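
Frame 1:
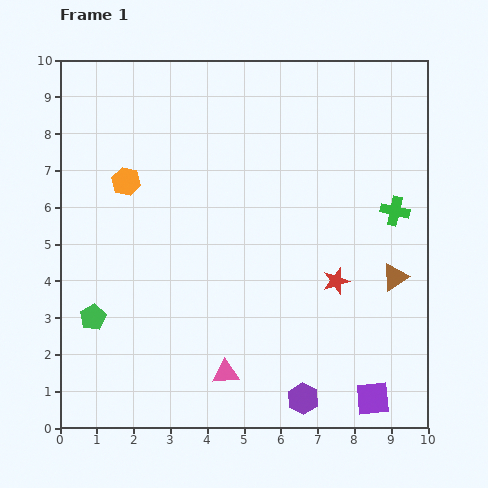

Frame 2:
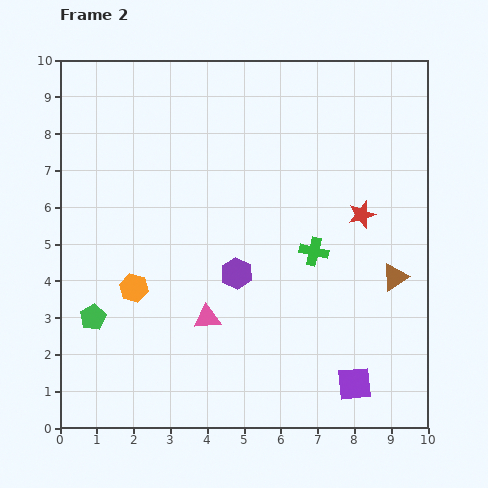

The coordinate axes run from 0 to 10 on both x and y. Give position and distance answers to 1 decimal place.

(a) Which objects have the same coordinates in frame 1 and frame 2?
the brown triangle, the green pentagon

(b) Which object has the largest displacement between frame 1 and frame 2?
the purple hexagon

(moved 3.8; next 2.9)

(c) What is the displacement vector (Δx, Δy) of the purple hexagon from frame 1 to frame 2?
(-1.8, 3.4)

The purple hexagon was at (6.6, 0.8) in frame 1 and (4.8, 4.2) in frame 2.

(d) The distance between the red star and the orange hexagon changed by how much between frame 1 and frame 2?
+0.2

Distance in frame 1: 6.3. Distance in frame 2: 6.5.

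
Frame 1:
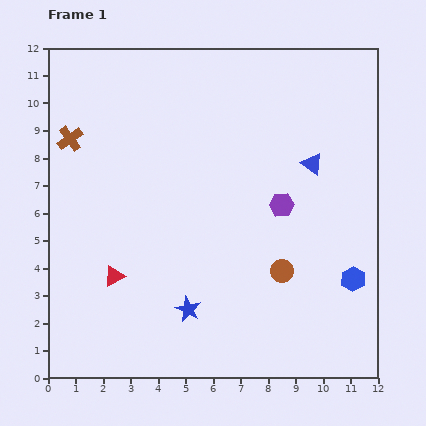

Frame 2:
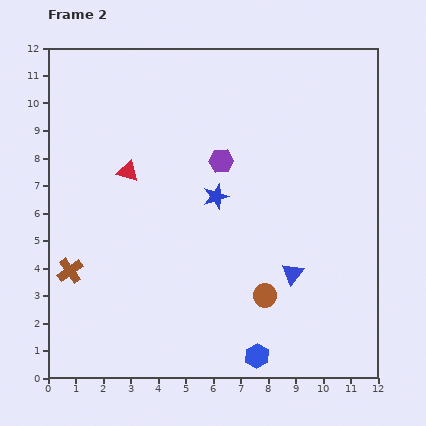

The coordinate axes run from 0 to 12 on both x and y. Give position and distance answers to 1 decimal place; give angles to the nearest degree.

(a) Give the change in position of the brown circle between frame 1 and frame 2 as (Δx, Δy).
(-0.6, -0.9)

The brown circle was at (8.5, 3.9) in frame 1 and (7.9, 3.0) in frame 2.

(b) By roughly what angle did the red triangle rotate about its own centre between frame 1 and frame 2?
43° clockwise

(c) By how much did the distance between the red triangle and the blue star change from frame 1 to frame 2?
+0.3

Distance in frame 1: 3.0. Distance in frame 2: 3.3.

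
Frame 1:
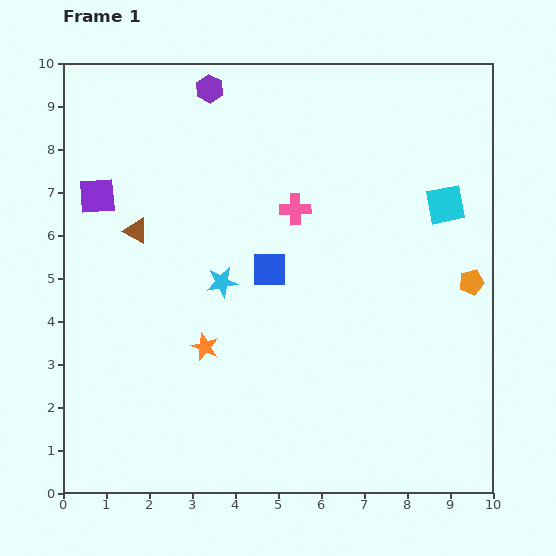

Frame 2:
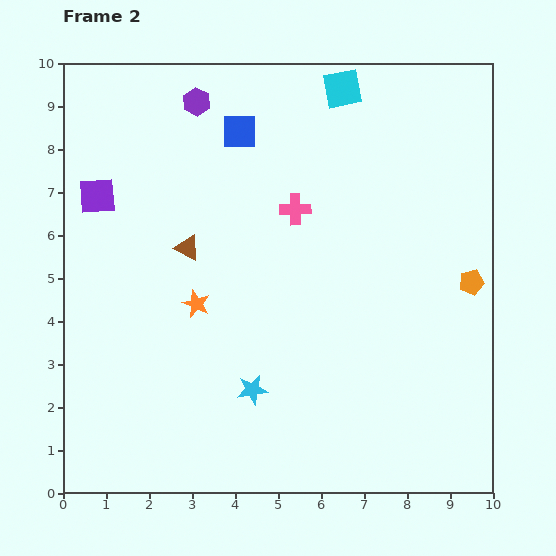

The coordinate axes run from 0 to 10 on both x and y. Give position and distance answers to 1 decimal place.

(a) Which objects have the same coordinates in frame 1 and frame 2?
the orange pentagon, the pink cross, the purple square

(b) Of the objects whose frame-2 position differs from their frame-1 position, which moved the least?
the purple hexagon

(moved 0.4)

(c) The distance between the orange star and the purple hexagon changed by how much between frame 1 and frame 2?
-1.3

Distance in frame 1: 6.0. Distance in frame 2: 4.7.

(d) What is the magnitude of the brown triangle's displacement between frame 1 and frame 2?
1.3

The brown triangle moved from (1.7, 6.1) to (2.9, 5.7), a distance of √(1.2² + 0.4²) ≈ 1.3.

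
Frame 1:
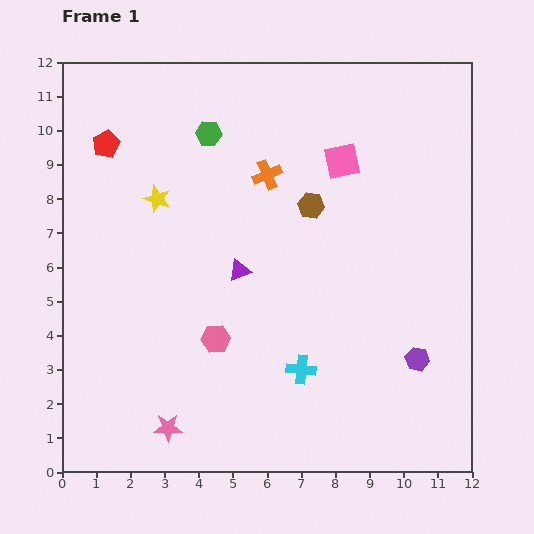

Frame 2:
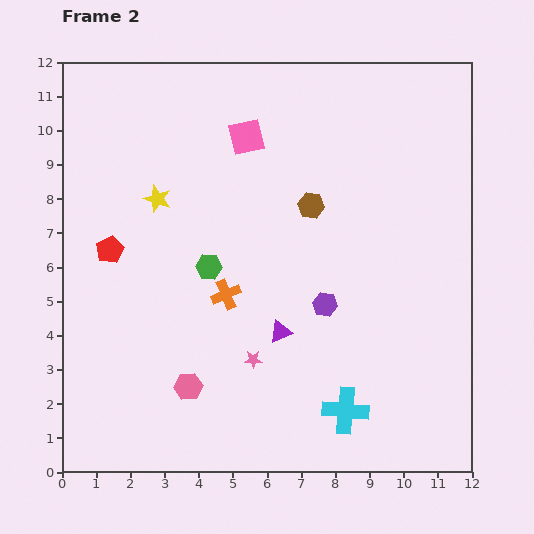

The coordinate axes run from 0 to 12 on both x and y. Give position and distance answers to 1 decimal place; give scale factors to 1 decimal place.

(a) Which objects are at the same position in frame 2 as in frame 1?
the brown hexagon, the yellow star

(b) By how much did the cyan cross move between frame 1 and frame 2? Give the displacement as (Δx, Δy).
(1.3, -1.2)

The cyan cross was at (7.0, 3.0) in frame 1 and (8.3, 1.8) in frame 2.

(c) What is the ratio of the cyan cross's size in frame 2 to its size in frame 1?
1.6×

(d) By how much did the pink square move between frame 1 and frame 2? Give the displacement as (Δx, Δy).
(-2.8, 0.7)

The pink square was at (8.2, 9.1) in frame 1 and (5.4, 9.8) in frame 2.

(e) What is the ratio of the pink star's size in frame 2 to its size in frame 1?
0.6×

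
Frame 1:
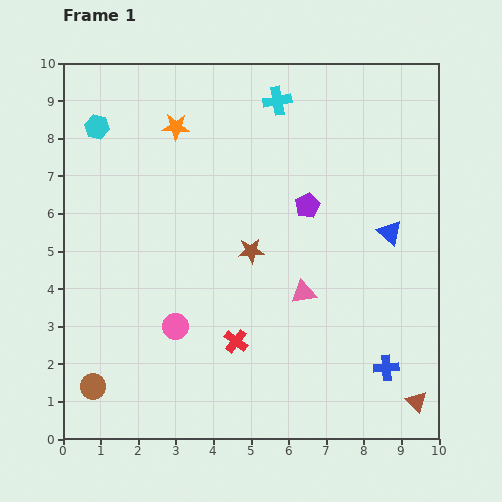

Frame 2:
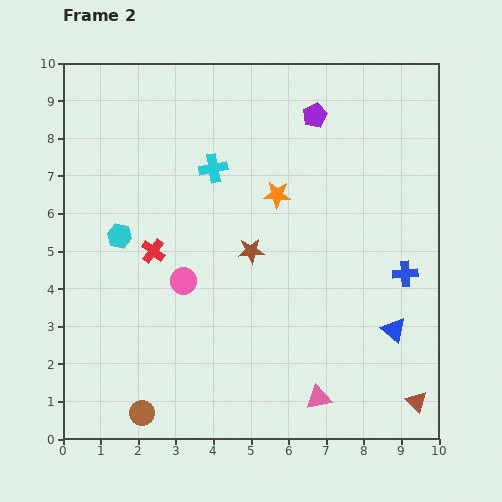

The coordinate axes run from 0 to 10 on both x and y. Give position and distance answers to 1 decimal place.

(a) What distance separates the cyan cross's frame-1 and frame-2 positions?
2.5

The cyan cross moved from (5.7, 9.0) to (4.0, 7.2), a distance of √(1.7² + 1.8²) ≈ 2.5.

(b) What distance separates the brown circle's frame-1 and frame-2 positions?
1.5

The brown circle moved from (0.8, 1.4) to (2.1, 0.7), a distance of √(1.3² + 0.7²) ≈ 1.5.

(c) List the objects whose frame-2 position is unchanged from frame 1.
the brown triangle, the brown star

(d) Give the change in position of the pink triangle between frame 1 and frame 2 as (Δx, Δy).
(0.4, -2.8)

The pink triangle was at (6.4, 3.9) in frame 1 and (6.8, 1.1) in frame 2.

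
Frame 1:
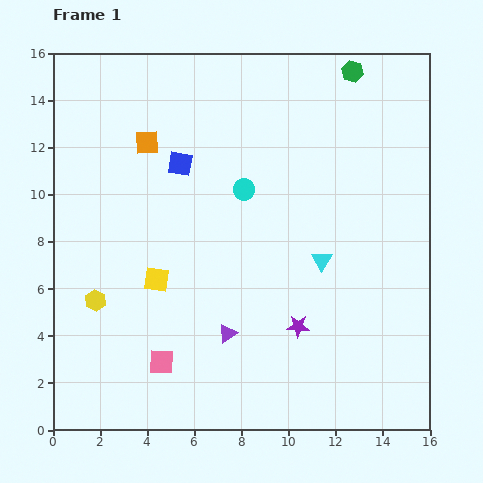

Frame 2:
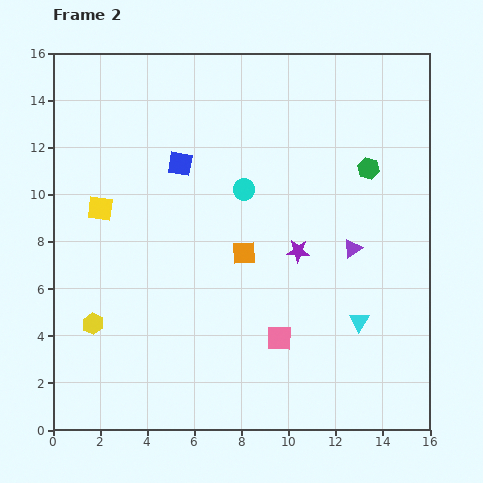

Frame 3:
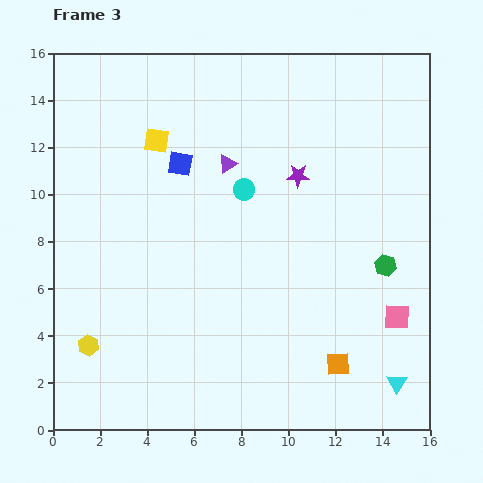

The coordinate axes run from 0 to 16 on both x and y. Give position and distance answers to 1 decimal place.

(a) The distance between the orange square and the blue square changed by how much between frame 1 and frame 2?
+3.0

Distance in frame 1: 1.7. Distance in frame 2: 4.7.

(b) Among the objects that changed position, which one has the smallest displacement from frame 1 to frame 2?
the yellow hexagon

(moved 1.0)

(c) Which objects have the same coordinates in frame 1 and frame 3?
the blue square, the cyan circle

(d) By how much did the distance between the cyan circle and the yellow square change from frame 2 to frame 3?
-1.9

Distance in frame 2: 6.2. Distance in frame 3: 4.3.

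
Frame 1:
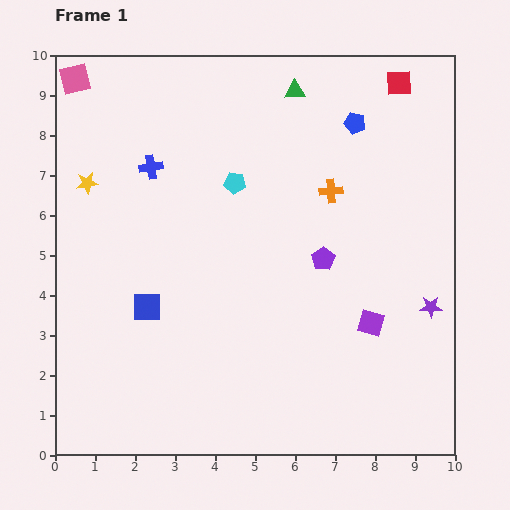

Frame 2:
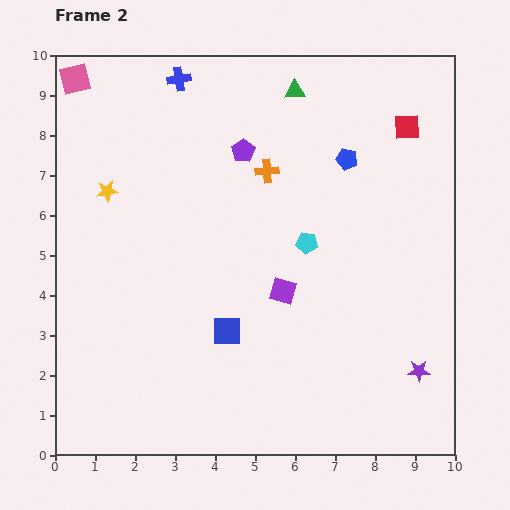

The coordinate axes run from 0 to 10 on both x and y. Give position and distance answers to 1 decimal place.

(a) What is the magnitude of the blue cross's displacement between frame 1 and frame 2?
2.3

The blue cross moved from (2.4, 7.2) to (3.1, 9.4), a distance of √(0.7² + 2.2²) ≈ 2.3.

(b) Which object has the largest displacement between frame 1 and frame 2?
the purple pentagon

(moved 3.4; next 2.3)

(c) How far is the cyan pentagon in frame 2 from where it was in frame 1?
2.3

The cyan pentagon moved from (4.5, 6.8) to (6.3, 5.3), a distance of √(1.8² + 1.5²) ≈ 2.3.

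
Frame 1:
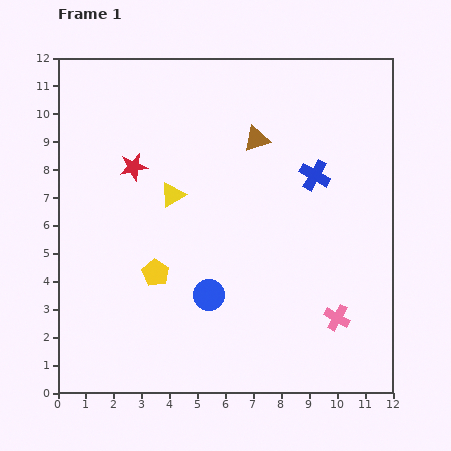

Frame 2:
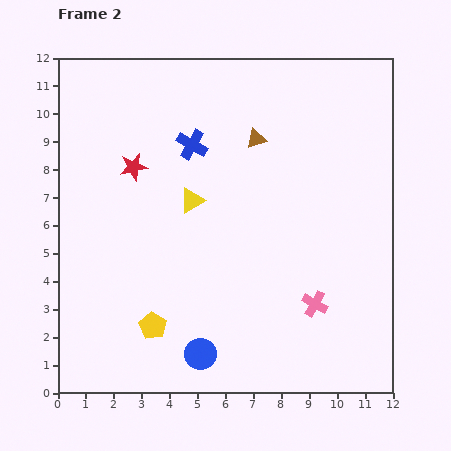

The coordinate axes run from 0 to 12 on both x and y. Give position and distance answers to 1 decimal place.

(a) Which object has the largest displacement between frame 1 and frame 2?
the blue cross

(moved 4.5; next 2.1)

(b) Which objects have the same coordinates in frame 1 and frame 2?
the red star, the brown triangle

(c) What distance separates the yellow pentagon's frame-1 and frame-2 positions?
1.9

The yellow pentagon moved from (3.5, 4.3) to (3.4, 2.4), a distance of √(0.1² + 1.9²) ≈ 1.9.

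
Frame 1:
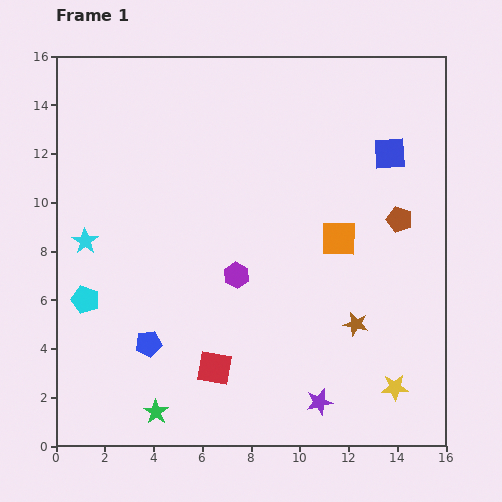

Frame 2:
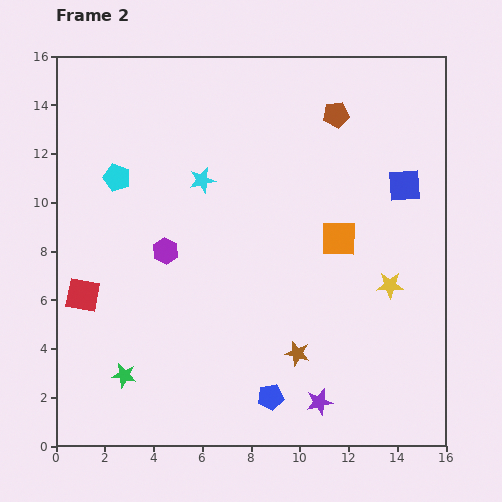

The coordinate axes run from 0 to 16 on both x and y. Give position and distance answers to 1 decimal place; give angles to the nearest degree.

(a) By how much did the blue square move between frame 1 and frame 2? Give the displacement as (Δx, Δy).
(0.6, -1.3)

The blue square was at (13.7, 12.0) in frame 1 and (14.3, 10.7) in frame 2.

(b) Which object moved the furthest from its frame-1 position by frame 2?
the red square

(moved 6.2; next 5.5)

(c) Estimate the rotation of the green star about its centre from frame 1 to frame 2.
23° counter-clockwise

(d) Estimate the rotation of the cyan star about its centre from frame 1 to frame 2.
25° clockwise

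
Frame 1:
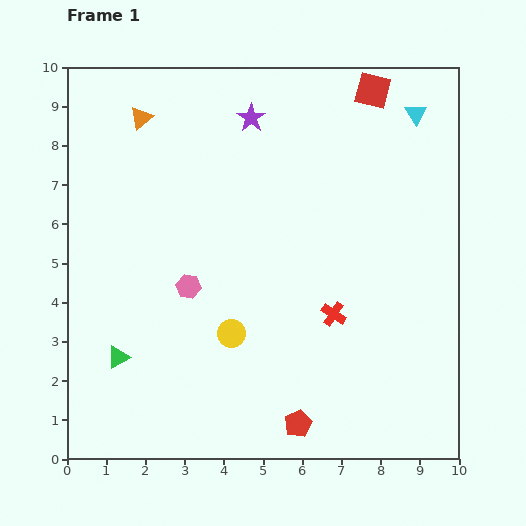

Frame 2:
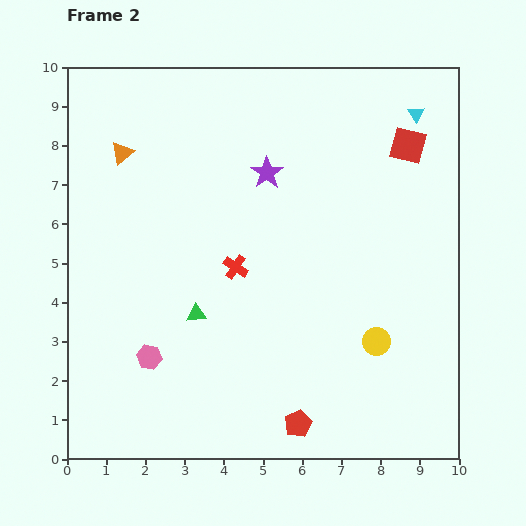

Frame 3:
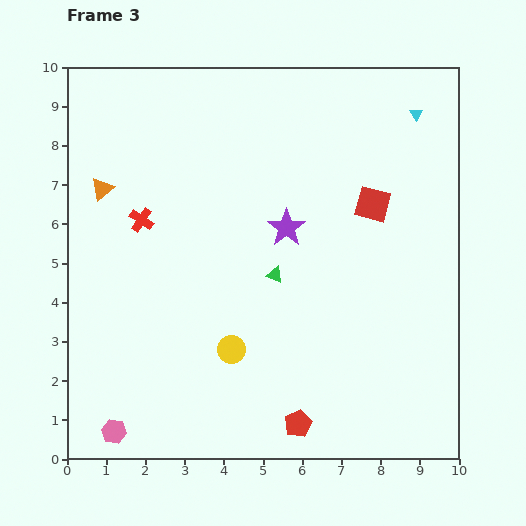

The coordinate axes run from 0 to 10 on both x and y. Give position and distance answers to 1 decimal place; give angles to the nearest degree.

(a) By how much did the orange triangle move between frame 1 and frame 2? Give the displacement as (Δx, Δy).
(-0.5, -0.9)

The orange triangle was at (1.9, 8.7) in frame 1 and (1.4, 7.8) in frame 2.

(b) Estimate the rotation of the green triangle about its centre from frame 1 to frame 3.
53° clockwise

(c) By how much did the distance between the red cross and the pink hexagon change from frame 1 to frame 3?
+1.6

Distance in frame 1: 3.8. Distance in frame 3: 5.4.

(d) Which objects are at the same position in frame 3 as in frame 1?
the cyan triangle, the red pentagon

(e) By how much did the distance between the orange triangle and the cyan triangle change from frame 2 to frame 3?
+0.6

Distance in frame 2: 7.6. Distance in frame 3: 8.2.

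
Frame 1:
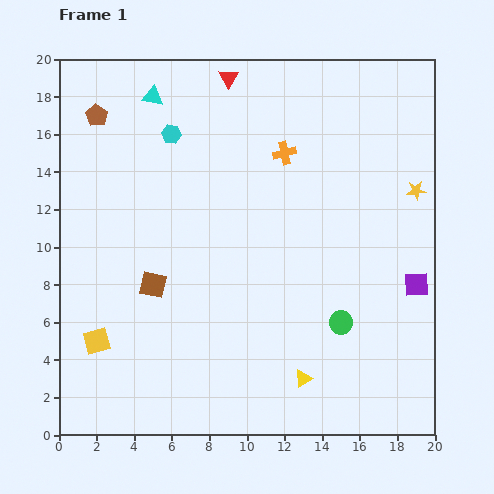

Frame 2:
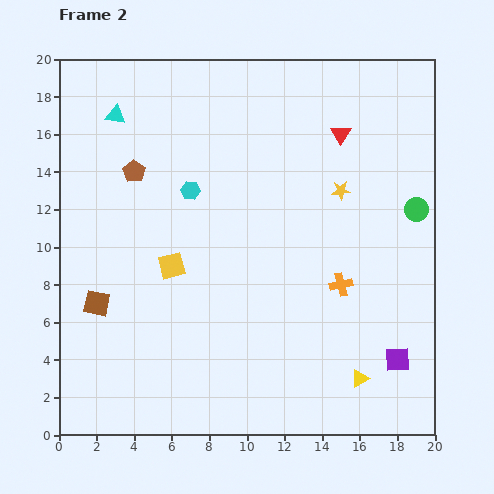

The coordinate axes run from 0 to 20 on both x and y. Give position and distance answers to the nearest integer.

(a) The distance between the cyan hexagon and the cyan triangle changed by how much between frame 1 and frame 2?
+4

Distance in frame 1: 2. Distance in frame 2: 6.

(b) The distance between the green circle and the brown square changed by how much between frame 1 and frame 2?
+8

Distance in frame 1: 10. Distance in frame 2: 18.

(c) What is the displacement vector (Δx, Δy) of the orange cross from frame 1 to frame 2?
(3, -7)

The orange cross was at (12, 15) in frame 1 and (15, 8) in frame 2.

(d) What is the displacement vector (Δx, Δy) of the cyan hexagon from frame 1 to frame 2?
(1, -3)

The cyan hexagon was at (6, 16) in frame 1 and (7, 13) in frame 2.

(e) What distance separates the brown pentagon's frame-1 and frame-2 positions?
4

The brown pentagon moved from (2, 17) to (4, 14), a distance of √(2² + 3²) ≈ 4.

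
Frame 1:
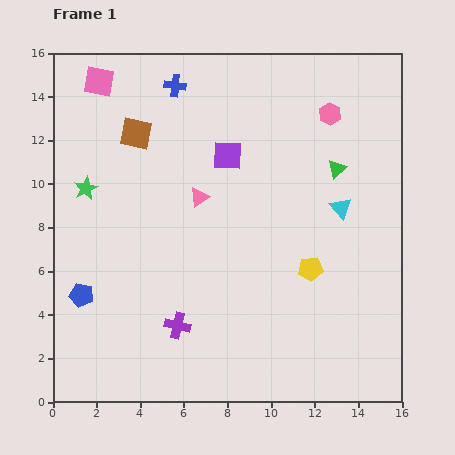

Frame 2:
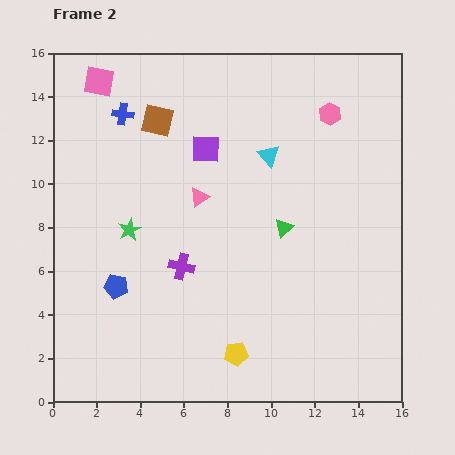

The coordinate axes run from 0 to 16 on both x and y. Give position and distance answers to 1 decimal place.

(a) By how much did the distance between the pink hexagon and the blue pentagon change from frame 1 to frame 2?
-1.5

Distance in frame 1: 14.1. Distance in frame 2: 12.6.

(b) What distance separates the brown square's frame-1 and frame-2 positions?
1.2

The brown square moved from (3.8, 12.3) to (4.8, 12.9), a distance of √(1.0² + 0.6²) ≈ 1.2.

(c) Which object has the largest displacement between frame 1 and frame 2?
the yellow pentagon

(moved 5.2; next 4.1)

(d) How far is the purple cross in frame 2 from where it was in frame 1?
2.7

The purple cross moved from (5.7, 3.5) to (5.9, 6.2), a distance of √(0.2² + 2.7²) ≈ 2.7.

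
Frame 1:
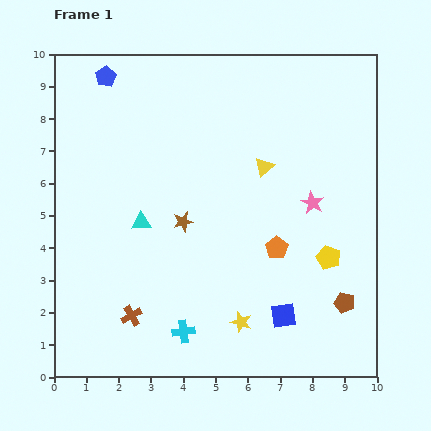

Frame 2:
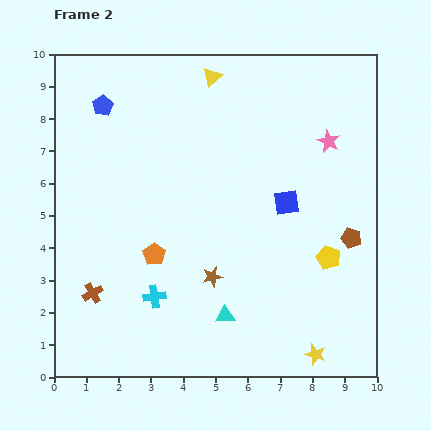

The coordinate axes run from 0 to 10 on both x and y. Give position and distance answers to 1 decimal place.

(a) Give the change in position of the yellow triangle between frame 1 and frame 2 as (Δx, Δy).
(-1.6, 2.8)

The yellow triangle was at (6.5, 6.5) in frame 1 and (4.9, 9.3) in frame 2.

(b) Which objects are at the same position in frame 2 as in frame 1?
the yellow pentagon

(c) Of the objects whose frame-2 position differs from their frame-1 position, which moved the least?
the blue pentagon

(moved 0.9)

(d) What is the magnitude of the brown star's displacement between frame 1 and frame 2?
1.9

The brown star moved from (4.0, 4.8) to (4.9, 3.1), a distance of √(0.9² + 1.7²) ≈ 1.9.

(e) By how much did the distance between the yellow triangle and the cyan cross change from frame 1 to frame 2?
+1.3

Distance in frame 1: 5.7. Distance in frame 2: 7.0.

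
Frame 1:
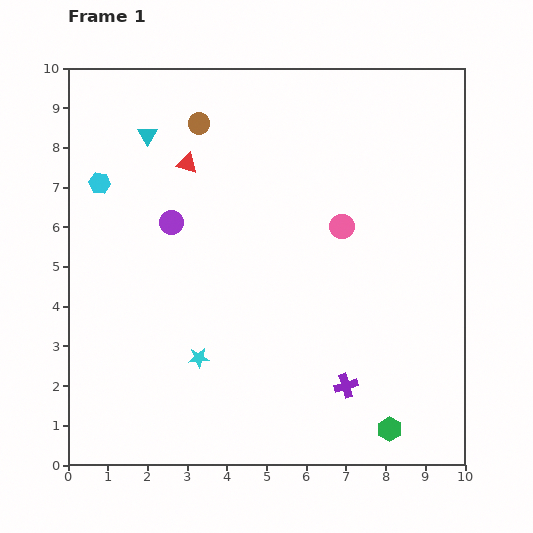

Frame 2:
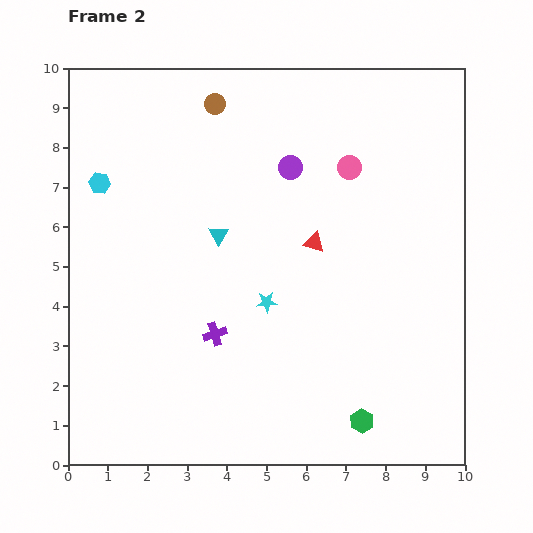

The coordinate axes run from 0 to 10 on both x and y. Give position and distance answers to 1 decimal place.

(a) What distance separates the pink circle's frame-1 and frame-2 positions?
1.5

The pink circle moved from (6.9, 6.0) to (7.1, 7.5), a distance of √(0.2² + 1.5²) ≈ 1.5.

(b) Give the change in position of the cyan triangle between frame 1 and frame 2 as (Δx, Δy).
(1.8, -2.5)

The cyan triangle was at (2.0, 8.3) in frame 1 and (3.8, 5.8) in frame 2.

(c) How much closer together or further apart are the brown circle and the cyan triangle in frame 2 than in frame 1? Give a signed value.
+2.0

Distance in frame 1: 1.3. Distance in frame 2: 3.3.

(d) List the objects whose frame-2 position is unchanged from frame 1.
the cyan hexagon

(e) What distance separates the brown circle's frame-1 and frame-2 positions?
0.6

The brown circle moved from (3.3, 8.6) to (3.7, 9.1), a distance of √(0.4² + 0.5²) ≈ 0.6.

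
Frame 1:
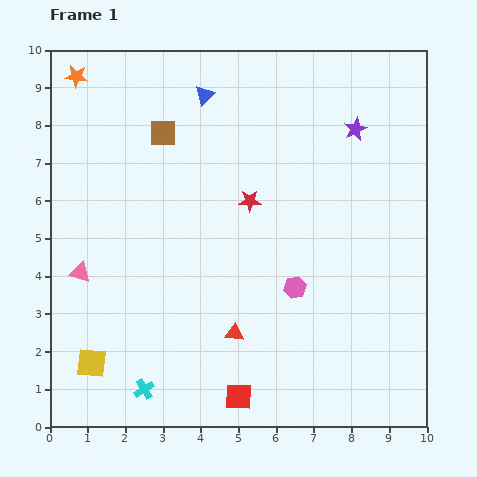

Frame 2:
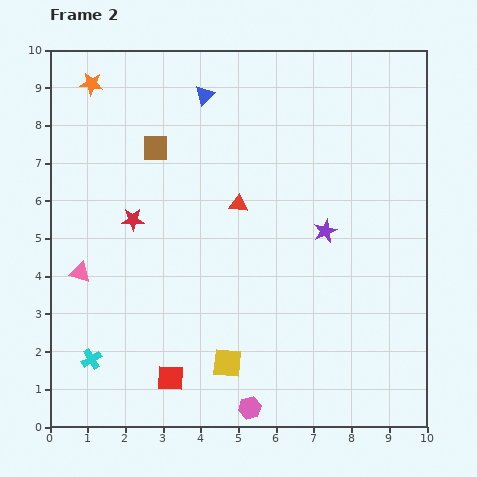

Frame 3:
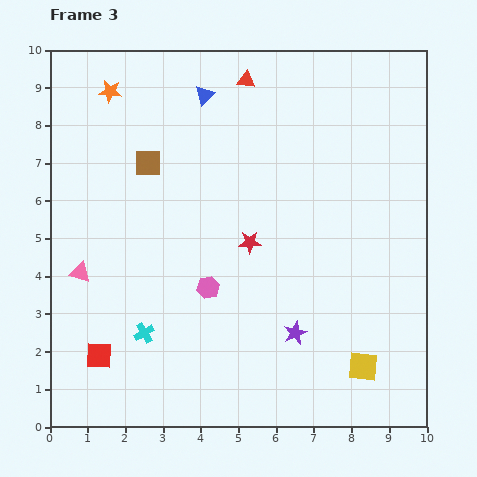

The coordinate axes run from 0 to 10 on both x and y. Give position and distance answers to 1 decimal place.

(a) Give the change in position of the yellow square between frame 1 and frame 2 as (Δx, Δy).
(3.6, 0.0)

The yellow square was at (1.1, 1.7) in frame 1 and (4.7, 1.7) in frame 2.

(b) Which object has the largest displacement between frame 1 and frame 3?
the yellow square

(moved 7.2; next 6.7)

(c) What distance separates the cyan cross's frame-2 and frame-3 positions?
1.6

The cyan cross moved from (1.1, 1.8) to (2.5, 2.5), a distance of √(1.4² + 0.7²) ≈ 1.6.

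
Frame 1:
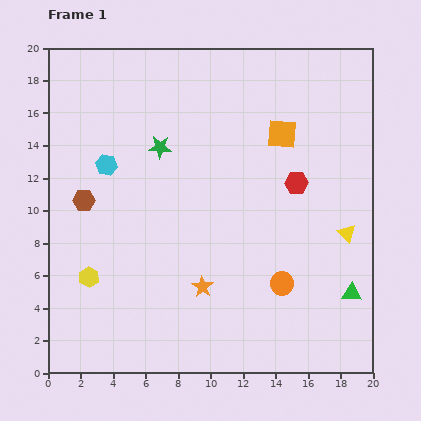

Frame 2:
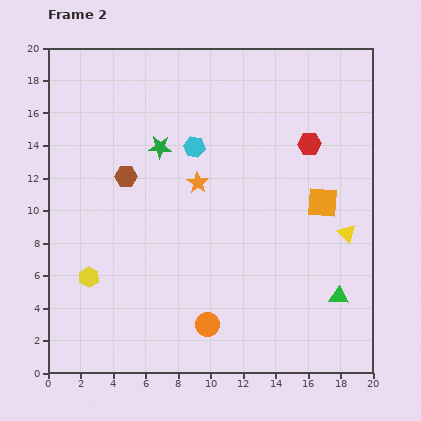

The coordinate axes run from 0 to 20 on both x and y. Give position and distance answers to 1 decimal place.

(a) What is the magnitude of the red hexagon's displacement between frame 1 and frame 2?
2.5

The red hexagon moved from (15.3, 11.7) to (16.1, 14.1), a distance of √(0.8² + 2.4²) ≈ 2.5.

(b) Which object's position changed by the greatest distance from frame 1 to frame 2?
the orange star

(moved 6.4; next 5.5)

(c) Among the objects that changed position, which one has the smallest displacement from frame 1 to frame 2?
the green triangle

(moved 0.8)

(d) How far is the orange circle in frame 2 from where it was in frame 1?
5.2

The orange circle moved from (14.4, 5.5) to (9.8, 3.0), a distance of √(4.6² + 2.5²) ≈ 5.2.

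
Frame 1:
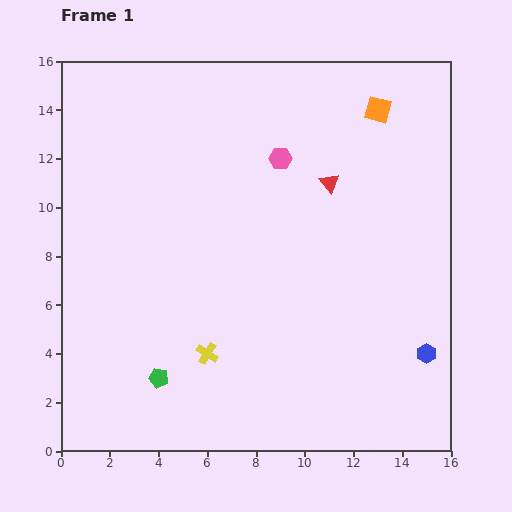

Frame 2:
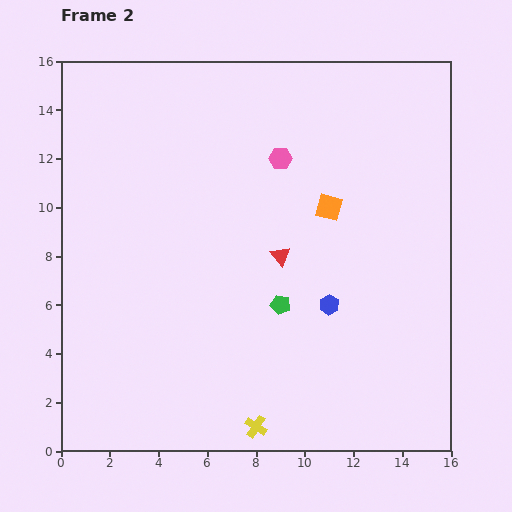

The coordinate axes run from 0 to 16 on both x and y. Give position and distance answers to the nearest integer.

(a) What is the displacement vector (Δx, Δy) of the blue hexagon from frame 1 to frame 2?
(-4, 2)

The blue hexagon was at (15, 4) in frame 1 and (11, 6) in frame 2.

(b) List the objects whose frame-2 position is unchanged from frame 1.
the pink hexagon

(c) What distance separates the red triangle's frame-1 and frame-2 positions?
4

The red triangle moved from (11, 11) to (9, 8), a distance of √(2² + 3²) ≈ 4.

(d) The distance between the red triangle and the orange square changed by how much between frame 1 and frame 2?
-1

Distance in frame 1: 4. Distance in frame 2: 3.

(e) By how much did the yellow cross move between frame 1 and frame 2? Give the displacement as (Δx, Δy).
(2, -3)

The yellow cross was at (6, 4) in frame 1 and (8, 1) in frame 2.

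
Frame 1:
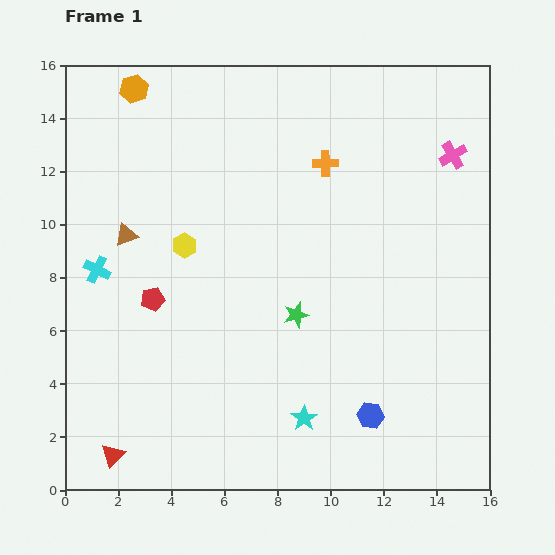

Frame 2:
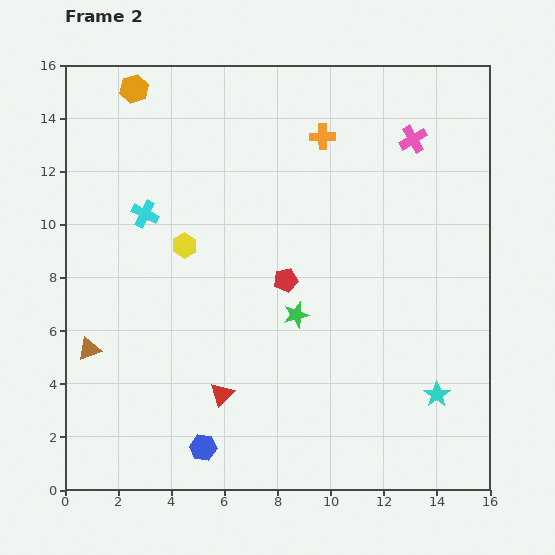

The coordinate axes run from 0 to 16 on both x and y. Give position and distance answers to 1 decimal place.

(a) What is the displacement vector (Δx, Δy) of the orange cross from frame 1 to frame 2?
(-0.1, 1.0)

The orange cross was at (9.8, 12.3) in frame 1 and (9.7, 13.3) in frame 2.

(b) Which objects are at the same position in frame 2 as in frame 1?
the orange hexagon, the green star, the yellow hexagon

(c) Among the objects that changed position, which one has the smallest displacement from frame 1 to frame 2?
the orange cross

(moved 1.0)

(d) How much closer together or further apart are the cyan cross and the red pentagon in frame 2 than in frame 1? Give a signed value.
+3.5

Distance in frame 1: 2.4. Distance in frame 2: 5.9.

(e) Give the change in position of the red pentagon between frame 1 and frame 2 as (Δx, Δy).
(5.0, 0.7)

The red pentagon was at (3.3, 7.2) in frame 1 and (8.3, 7.9) in frame 2.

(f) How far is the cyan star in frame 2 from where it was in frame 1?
5.1

The cyan star moved from (9.0, 2.7) to (14.0, 3.6), a distance of √(5.0² + 0.9²) ≈ 5.1.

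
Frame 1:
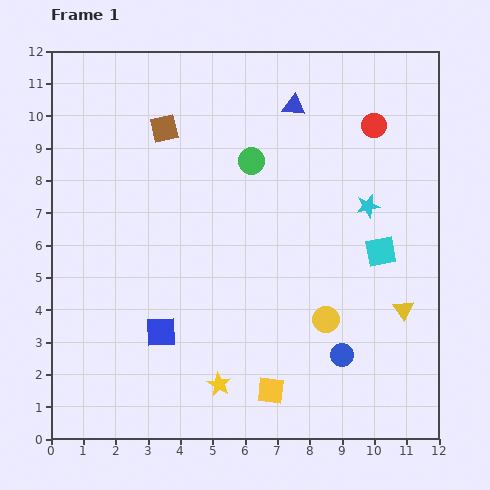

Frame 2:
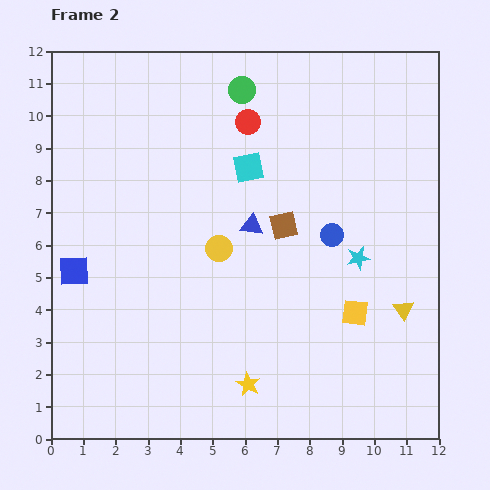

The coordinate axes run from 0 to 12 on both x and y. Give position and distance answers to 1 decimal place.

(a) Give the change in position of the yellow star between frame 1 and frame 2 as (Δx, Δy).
(0.9, 0.0)

The yellow star was at (5.2, 1.7) in frame 1 and (6.1, 1.7) in frame 2.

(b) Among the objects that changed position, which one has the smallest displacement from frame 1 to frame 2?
the yellow star

(moved 0.9)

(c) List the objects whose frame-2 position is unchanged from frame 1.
the yellow triangle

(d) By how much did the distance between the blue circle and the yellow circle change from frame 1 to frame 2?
+2.3

Distance in frame 1: 1.2. Distance in frame 2: 3.5.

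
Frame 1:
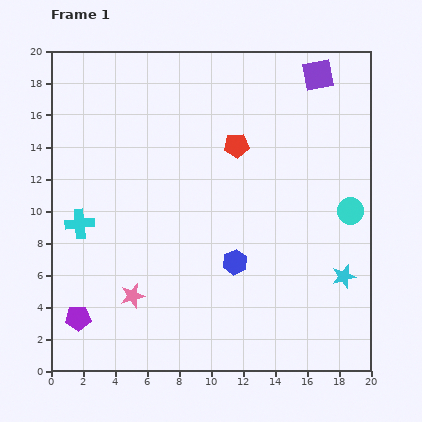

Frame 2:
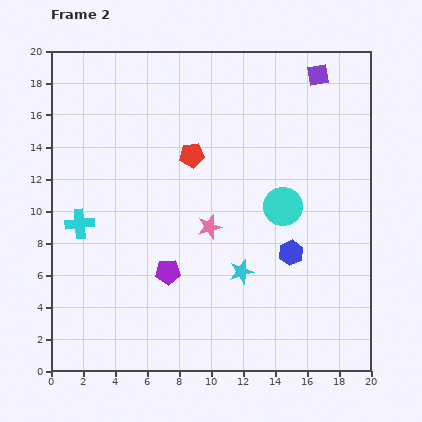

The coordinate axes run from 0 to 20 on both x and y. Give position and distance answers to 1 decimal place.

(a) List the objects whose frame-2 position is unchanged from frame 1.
the purple square, the cyan cross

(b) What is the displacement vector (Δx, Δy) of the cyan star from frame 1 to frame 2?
(-6.4, 0.3)

The cyan star was at (18.3, 5.9) in frame 1 and (11.9, 6.2) in frame 2.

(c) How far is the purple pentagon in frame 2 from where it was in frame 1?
6.3

The purple pentagon moved from (1.7, 3.3) to (7.3, 6.2), a distance of √(5.6² + 2.9²) ≈ 6.3.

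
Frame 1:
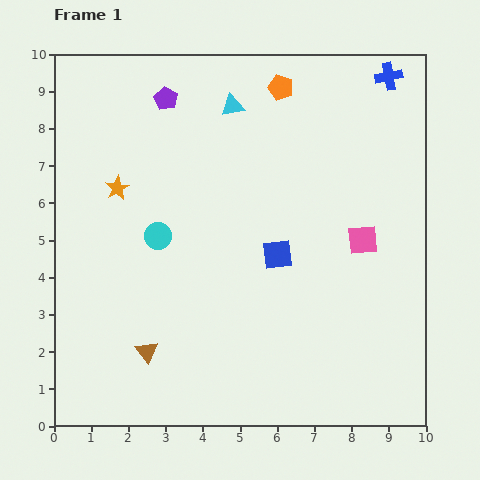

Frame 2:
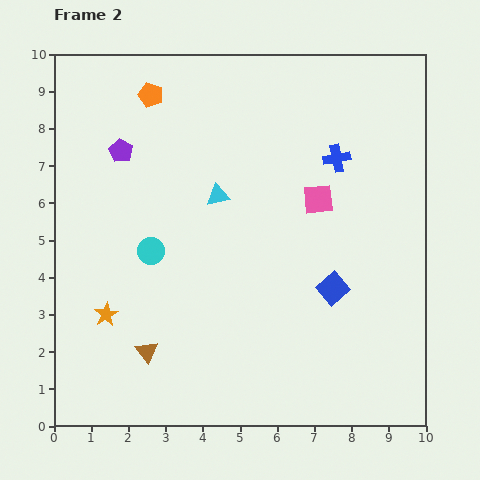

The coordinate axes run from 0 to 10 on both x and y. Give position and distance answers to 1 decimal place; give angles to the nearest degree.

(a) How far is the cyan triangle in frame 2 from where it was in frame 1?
2.4

The cyan triangle moved from (4.8, 8.6) to (4.4, 6.2), a distance of √(0.4² + 2.4²) ≈ 2.4.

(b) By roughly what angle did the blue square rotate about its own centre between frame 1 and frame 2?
34° counter-clockwise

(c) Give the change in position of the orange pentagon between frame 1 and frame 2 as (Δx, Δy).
(-3.5, -0.2)

The orange pentagon was at (6.1, 9.1) in frame 1 and (2.6, 8.9) in frame 2.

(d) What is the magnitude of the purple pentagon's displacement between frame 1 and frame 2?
1.8

The purple pentagon moved from (3.0, 8.8) to (1.8, 7.4), a distance of √(1.2² + 1.4²) ≈ 1.8.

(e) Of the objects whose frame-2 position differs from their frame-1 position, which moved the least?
the cyan circle

(moved 0.4)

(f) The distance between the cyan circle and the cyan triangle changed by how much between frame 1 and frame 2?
-1.7

Distance in frame 1: 4.0. Distance in frame 2: 2.3.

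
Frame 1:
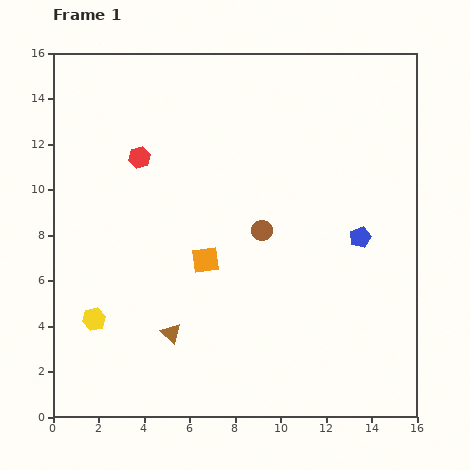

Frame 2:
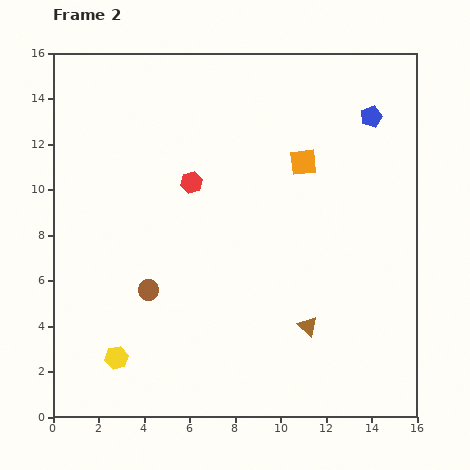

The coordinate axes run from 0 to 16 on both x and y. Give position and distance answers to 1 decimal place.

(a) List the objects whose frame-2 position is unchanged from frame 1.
none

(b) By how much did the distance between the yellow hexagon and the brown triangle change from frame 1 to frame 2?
+5.0

Distance in frame 1: 3.5. Distance in frame 2: 8.5.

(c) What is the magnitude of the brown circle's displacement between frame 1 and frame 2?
5.6

The brown circle moved from (9.2, 8.2) to (4.2, 5.6), a distance of √(5.0² + 2.6²) ≈ 5.6.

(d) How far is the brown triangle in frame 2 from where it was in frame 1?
6.0

The brown triangle moved from (5.2, 3.7) to (11.2, 4.0), a distance of √(6.0² + 0.3²) ≈ 6.0.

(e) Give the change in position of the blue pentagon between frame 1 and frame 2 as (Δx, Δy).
(0.5, 5.3)

The blue pentagon was at (13.5, 7.9) in frame 1 and (14.0, 13.2) in frame 2.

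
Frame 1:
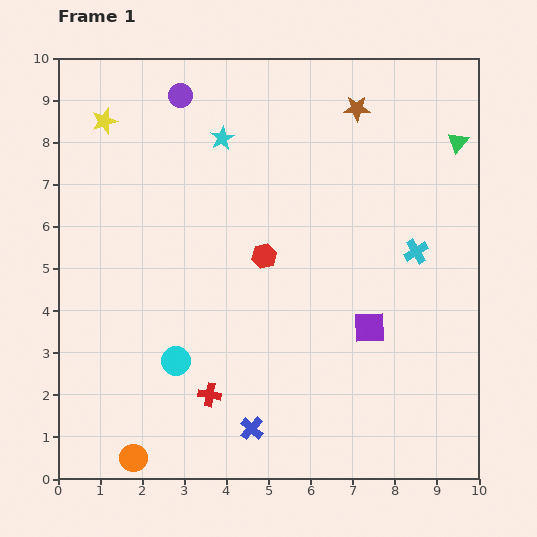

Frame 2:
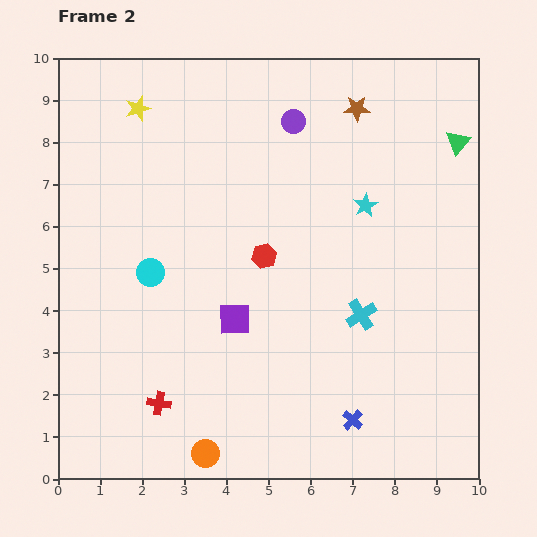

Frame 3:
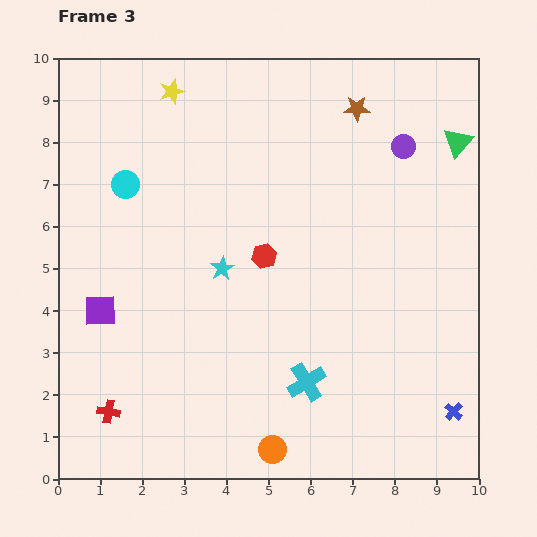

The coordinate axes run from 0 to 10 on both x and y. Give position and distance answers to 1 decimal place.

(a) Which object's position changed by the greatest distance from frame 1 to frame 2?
the cyan star

(moved 3.8; next 3.2)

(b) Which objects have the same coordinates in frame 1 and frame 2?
the brown star, the red hexagon, the green triangle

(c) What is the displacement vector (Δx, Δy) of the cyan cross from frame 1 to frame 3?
(-2.6, -3.1)

The cyan cross was at (8.5, 5.4) in frame 1 and (5.9, 2.3) in frame 3.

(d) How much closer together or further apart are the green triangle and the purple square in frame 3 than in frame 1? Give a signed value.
+4.5

Distance in frame 1: 4.9. Distance in frame 3: 9.4.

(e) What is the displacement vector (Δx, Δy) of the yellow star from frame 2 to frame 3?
(0.8, 0.4)

The yellow star was at (1.9, 8.8) in frame 2 and (2.7, 9.2) in frame 3.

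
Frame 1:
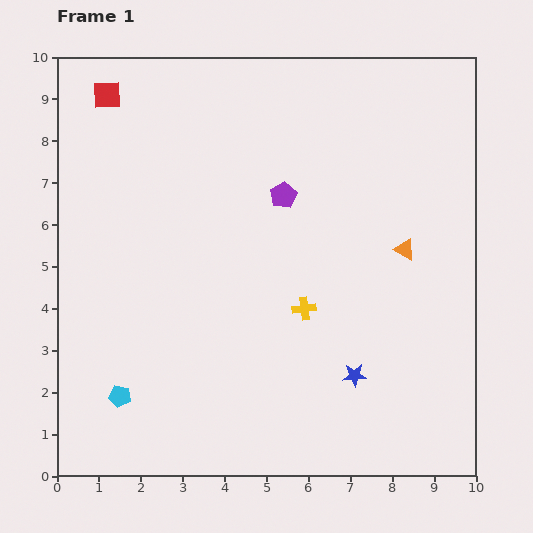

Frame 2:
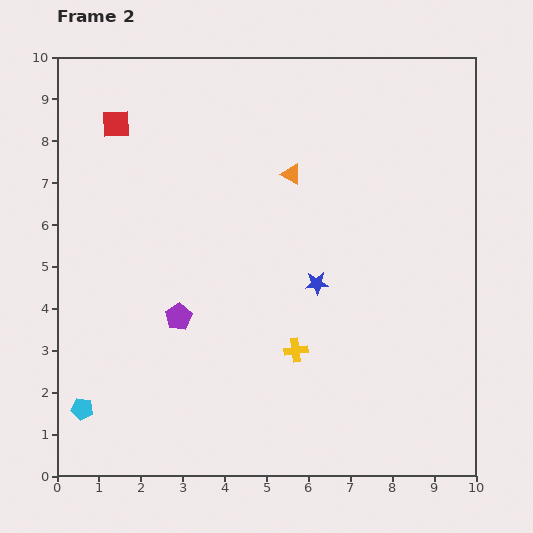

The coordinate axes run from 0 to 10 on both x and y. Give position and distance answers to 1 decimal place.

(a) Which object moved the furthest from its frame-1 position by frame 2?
the purple pentagon

(moved 3.8; next 3.2)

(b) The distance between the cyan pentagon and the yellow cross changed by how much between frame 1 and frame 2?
+0.4

Distance in frame 1: 4.9. Distance in frame 2: 5.3.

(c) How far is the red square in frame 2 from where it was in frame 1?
0.7

The red square moved from (1.2, 9.1) to (1.4, 8.4), a distance of √(0.2² + 0.7²) ≈ 0.7.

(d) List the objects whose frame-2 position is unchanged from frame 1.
none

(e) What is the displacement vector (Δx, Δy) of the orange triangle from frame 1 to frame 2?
(-2.7, 1.8)

The orange triangle was at (8.3, 5.4) in frame 1 and (5.6, 7.2) in frame 2.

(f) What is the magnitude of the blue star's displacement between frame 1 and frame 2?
2.4

The blue star moved from (7.1, 2.4) to (6.2, 4.6), a distance of √(0.9² + 2.2²) ≈ 2.4.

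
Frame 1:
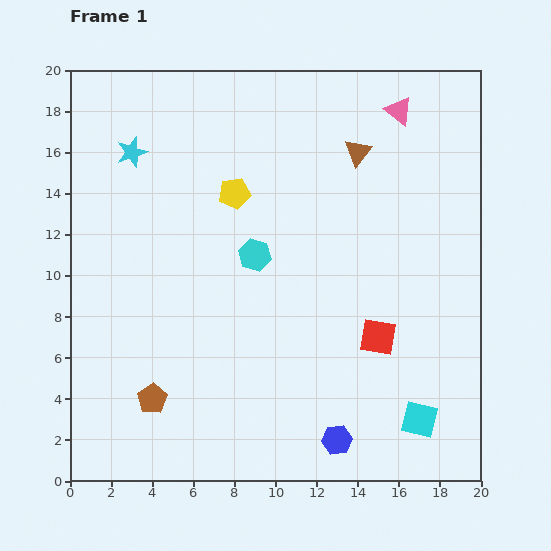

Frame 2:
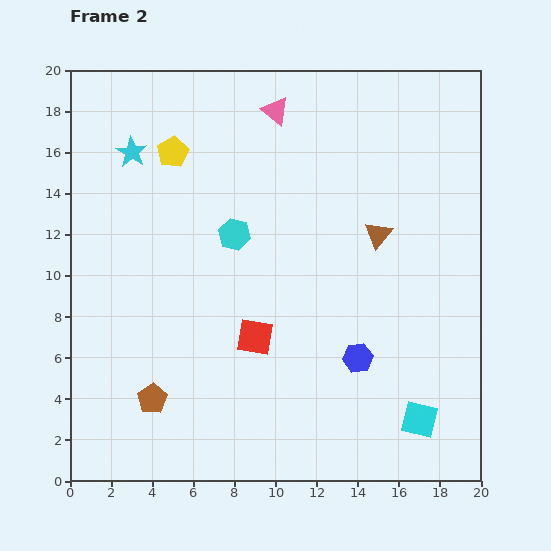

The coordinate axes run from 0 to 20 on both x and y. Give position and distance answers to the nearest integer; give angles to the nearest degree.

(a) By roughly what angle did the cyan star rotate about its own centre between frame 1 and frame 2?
21° counter-clockwise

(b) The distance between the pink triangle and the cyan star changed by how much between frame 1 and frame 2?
-6

Distance in frame 1: 13. Distance in frame 2: 7.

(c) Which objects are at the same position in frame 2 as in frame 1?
the cyan star, the brown pentagon, the cyan square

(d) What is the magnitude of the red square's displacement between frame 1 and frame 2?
6

The red square moved from (15, 7) to (9, 7), a distance of √(6² + 0²) ≈ 6.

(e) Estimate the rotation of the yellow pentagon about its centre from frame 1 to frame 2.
18° counter-clockwise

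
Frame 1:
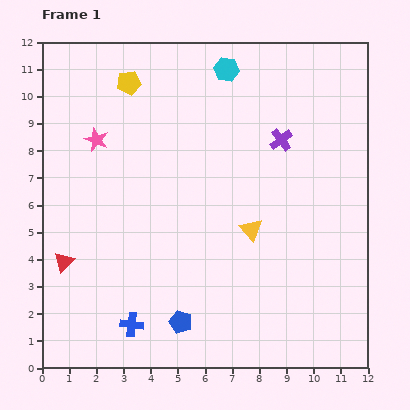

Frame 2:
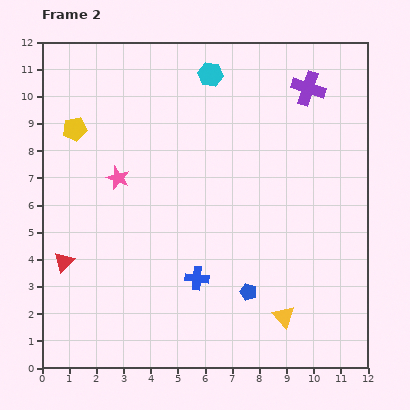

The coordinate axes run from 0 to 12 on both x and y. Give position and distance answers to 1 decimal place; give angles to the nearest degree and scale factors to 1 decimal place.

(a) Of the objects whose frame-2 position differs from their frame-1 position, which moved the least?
the cyan hexagon

(moved 0.6)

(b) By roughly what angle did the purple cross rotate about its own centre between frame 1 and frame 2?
36° counter-clockwise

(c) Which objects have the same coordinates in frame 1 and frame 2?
the red triangle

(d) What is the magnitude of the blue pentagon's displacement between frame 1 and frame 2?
2.7

The blue pentagon moved from (5.1, 1.7) to (7.6, 2.8), a distance of √(2.5² + 1.1²) ≈ 2.7.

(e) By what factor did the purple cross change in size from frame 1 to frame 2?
1.5×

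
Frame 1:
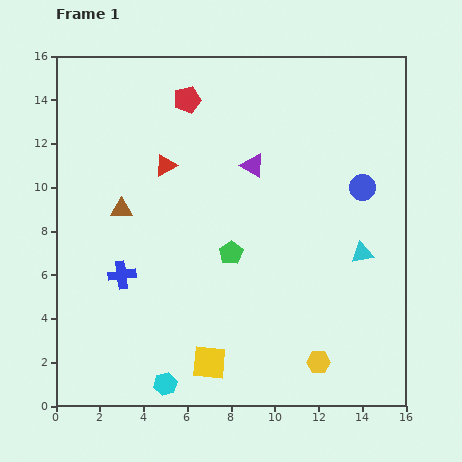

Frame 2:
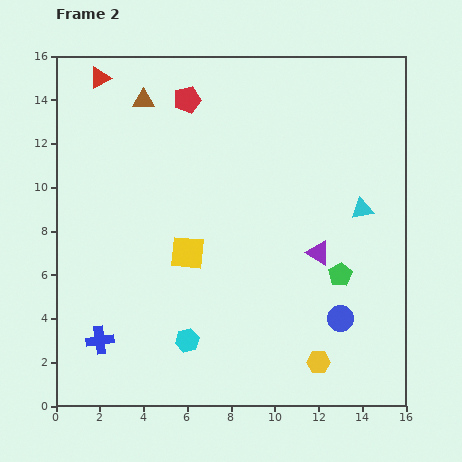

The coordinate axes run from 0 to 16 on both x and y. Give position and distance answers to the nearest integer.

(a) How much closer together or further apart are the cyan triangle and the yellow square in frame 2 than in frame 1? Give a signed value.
-1

Distance in frame 1: 9. Distance in frame 2: 8.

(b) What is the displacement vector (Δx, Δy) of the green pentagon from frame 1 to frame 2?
(5, -1)

The green pentagon was at (8, 7) in frame 1 and (13, 6) in frame 2.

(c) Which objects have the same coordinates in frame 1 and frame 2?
the red pentagon, the yellow hexagon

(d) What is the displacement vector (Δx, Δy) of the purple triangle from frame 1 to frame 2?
(3, -4)

The purple triangle was at (9, 11) in frame 1 and (12, 7) in frame 2.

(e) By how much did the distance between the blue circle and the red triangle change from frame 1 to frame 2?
+7

Distance in frame 1: 9. Distance in frame 2: 16.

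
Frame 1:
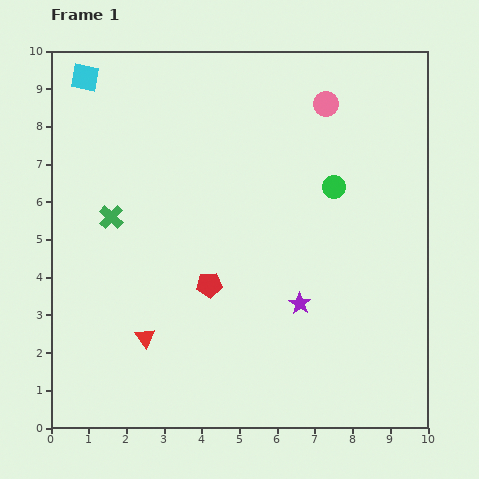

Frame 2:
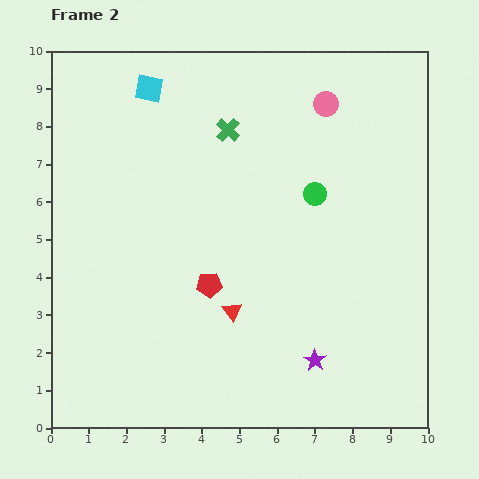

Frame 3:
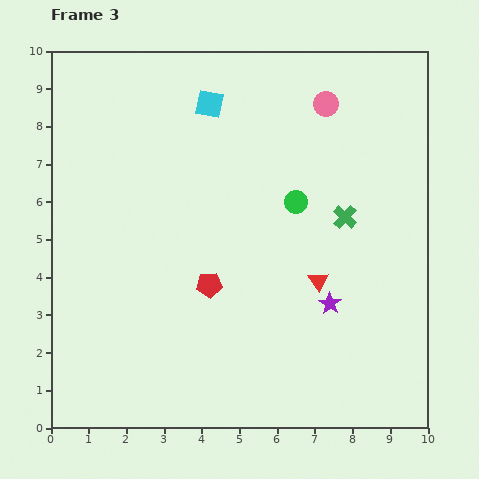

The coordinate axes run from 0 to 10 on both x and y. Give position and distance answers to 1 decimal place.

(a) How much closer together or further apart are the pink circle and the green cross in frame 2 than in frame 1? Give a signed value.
-3.7

Distance in frame 1: 6.4. Distance in frame 2: 2.7.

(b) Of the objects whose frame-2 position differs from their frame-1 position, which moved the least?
the green circle

(moved 0.5)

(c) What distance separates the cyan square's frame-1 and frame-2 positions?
1.7

The cyan square moved from (0.9, 9.3) to (2.6, 9.0), a distance of √(1.7² + 0.3²) ≈ 1.7.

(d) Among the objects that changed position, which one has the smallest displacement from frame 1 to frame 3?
the purple star

(moved 0.8)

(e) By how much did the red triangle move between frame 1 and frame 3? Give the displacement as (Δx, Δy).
(4.6, 1.5)

The red triangle was at (2.5, 2.4) in frame 1 and (7.1, 3.9) in frame 3.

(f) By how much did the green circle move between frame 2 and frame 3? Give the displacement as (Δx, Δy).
(-0.5, -0.2)

The green circle was at (7.0, 6.2) in frame 2 and (6.5, 6.0) in frame 3.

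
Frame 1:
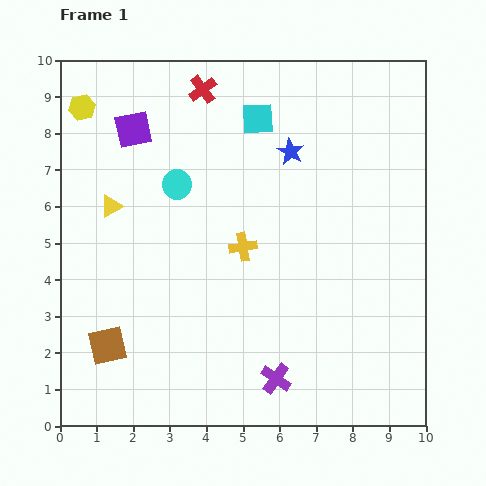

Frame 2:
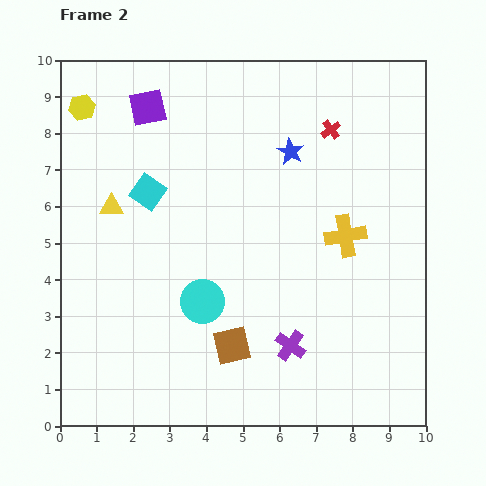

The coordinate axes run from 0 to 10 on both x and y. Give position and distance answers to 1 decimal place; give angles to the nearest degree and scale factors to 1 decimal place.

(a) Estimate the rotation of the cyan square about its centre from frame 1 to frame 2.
38° clockwise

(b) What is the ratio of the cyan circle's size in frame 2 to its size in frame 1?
1.5×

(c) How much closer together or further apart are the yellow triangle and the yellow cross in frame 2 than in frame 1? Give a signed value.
+2.6

Distance in frame 1: 3.8. Distance in frame 2: 6.4.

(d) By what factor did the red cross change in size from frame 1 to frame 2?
0.7×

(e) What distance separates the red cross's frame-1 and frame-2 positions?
3.7

The red cross moved from (3.9, 9.2) to (7.4, 8.1), a distance of √(3.5² + 1.1²) ≈ 3.7.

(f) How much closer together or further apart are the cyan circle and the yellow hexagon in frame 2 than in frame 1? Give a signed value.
+2.9

Distance in frame 1: 3.3. Distance in frame 2: 6.2.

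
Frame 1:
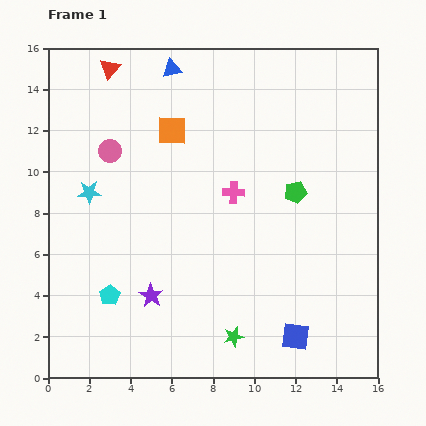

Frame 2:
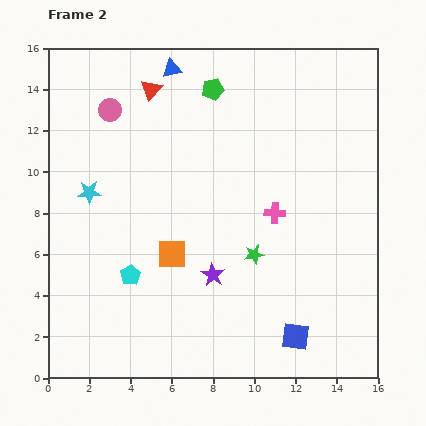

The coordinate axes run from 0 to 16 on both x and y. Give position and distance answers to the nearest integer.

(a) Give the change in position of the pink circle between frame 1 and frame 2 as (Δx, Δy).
(0, 2)

The pink circle was at (3, 11) in frame 1 and (3, 13) in frame 2.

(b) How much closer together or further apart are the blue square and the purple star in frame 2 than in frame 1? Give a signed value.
-2

Distance in frame 1: 7. Distance in frame 2: 5.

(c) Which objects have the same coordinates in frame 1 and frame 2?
the blue triangle, the cyan star, the blue square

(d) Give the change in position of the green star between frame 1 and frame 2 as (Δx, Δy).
(1, 4)

The green star was at (9, 2) in frame 1 and (10, 6) in frame 2.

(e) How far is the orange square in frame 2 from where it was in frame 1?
6

The orange square moved from (6, 12) to (6, 6), a distance of √(0² + 6²) ≈ 6.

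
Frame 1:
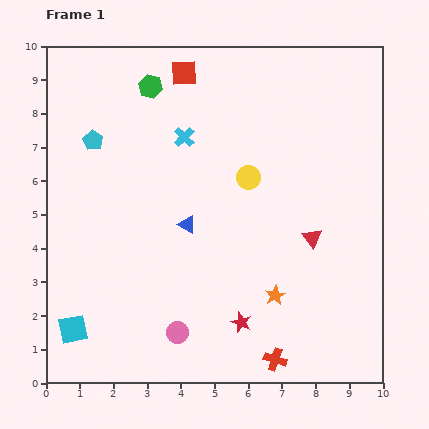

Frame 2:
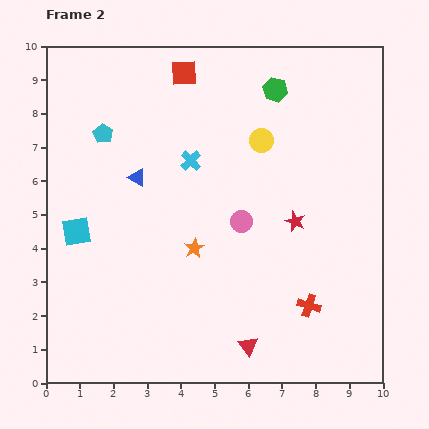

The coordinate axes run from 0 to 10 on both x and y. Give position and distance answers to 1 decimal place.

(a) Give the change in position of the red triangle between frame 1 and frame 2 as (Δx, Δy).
(-1.9, -3.2)

The red triangle was at (7.9, 4.3) in frame 1 and (6.0, 1.1) in frame 2.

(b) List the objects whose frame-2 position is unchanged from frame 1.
the red square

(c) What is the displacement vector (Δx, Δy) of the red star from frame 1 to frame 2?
(1.6, 3.0)

The red star was at (5.8, 1.8) in frame 1 and (7.4, 4.8) in frame 2.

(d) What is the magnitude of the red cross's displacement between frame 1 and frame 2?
1.9

The red cross moved from (6.8, 0.7) to (7.8, 2.3), a distance of √(1.0² + 1.6²) ≈ 1.9.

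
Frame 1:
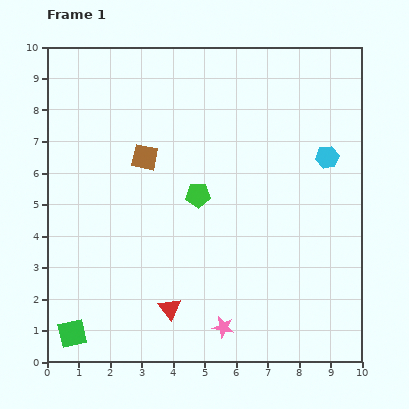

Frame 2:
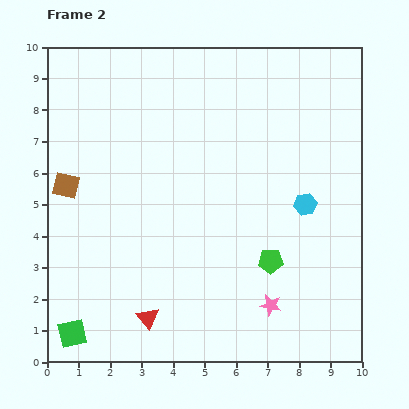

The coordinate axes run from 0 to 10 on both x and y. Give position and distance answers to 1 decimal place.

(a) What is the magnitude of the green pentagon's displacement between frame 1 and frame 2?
3.1

The green pentagon moved from (4.8, 5.3) to (7.1, 3.2), a distance of √(2.3² + 2.1²) ≈ 3.1.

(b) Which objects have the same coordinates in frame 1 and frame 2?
the green square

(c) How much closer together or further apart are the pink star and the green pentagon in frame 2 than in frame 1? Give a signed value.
-2.9

Distance in frame 1: 4.3. Distance in frame 2: 1.4.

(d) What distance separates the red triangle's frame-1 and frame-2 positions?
0.8

The red triangle moved from (3.9, 1.7) to (3.2, 1.4), a distance of √(0.7² + 0.3²) ≈ 0.8.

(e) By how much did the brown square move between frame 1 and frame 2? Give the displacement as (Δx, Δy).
(-2.5, -0.9)

The brown square was at (3.1, 6.5) in frame 1 and (0.6, 5.6) in frame 2.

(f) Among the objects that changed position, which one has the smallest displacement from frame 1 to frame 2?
the red triangle

(moved 0.8)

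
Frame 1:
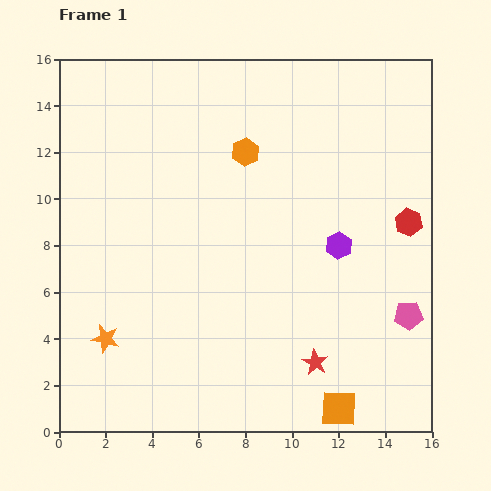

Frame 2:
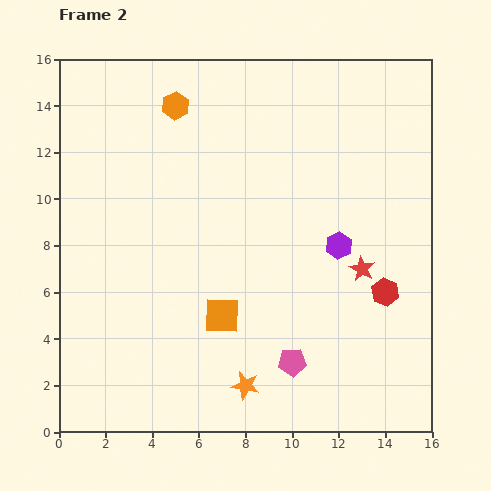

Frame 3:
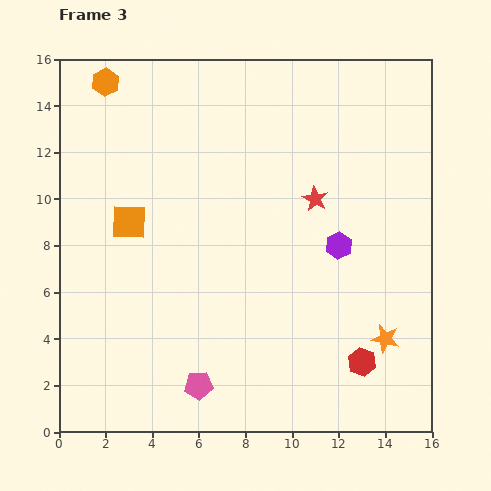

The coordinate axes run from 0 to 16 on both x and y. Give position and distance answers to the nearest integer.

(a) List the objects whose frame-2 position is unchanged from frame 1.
the purple hexagon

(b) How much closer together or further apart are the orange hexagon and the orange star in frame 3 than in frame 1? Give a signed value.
+6

Distance in frame 1: 10. Distance in frame 3: 16.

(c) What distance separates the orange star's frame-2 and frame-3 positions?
6

The orange star moved from (8, 2) to (14, 4), a distance of √(6² + 2²) ≈ 6.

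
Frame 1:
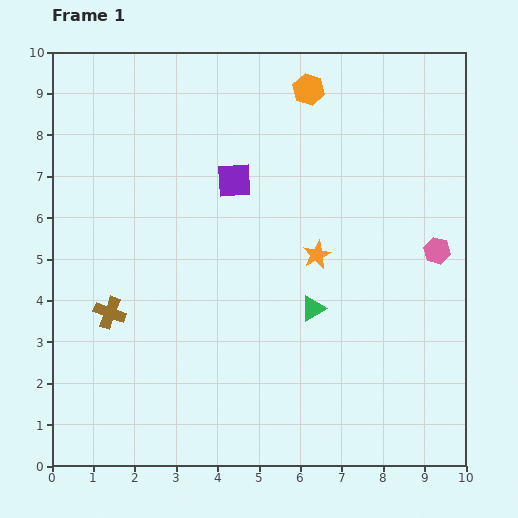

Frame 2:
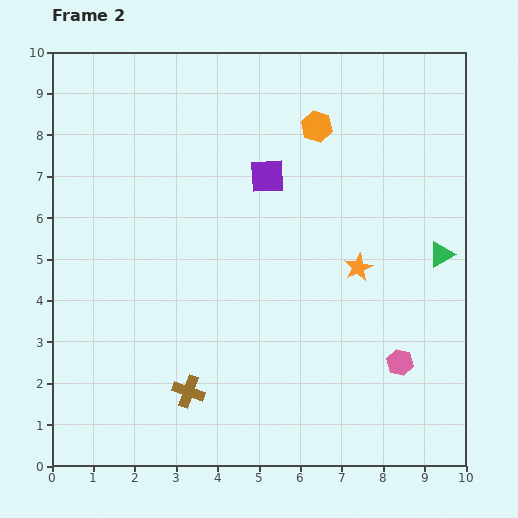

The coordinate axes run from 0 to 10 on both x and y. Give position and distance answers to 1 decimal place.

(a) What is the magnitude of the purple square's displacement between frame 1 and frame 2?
0.8

The purple square moved from (4.4, 6.9) to (5.2, 7.0), a distance of √(0.8² + 0.1²) ≈ 0.8.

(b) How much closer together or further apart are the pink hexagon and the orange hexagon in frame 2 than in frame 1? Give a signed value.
+1.0

Distance in frame 1: 5.0. Distance in frame 2: 6.0.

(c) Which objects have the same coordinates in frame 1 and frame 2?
none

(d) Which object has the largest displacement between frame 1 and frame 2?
the green triangle

(moved 3.4; next 2.8)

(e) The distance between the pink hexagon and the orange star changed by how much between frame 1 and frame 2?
-0.4

Distance in frame 1: 2.9. Distance in frame 2: 2.5.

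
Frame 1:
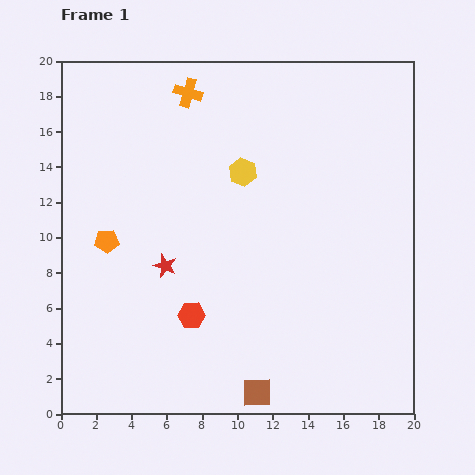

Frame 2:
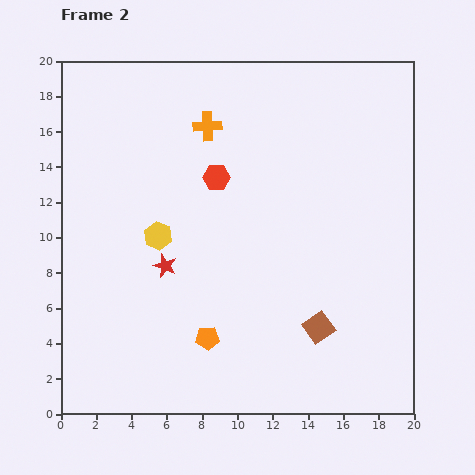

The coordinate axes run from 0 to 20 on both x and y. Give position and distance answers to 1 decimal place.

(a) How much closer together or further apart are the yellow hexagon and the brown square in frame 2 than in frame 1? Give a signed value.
-2.0

Distance in frame 1: 12.5. Distance in frame 2: 10.5.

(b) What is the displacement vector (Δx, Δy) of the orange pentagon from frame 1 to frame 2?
(5.7, -5.5)

The orange pentagon was at (2.6, 9.8) in frame 1 and (8.3, 4.3) in frame 2.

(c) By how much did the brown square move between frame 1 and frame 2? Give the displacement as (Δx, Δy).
(3.5, 3.7)

The brown square was at (11.1, 1.2) in frame 1 and (14.6, 4.9) in frame 2.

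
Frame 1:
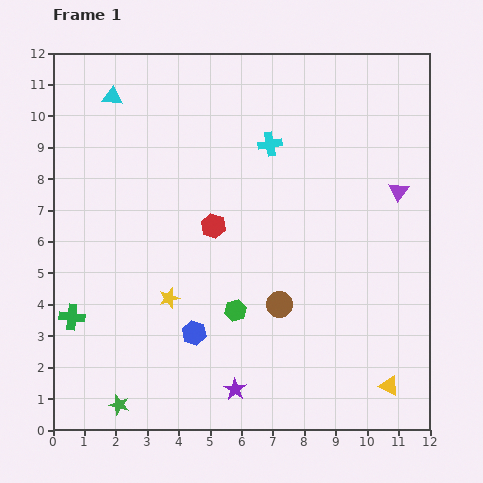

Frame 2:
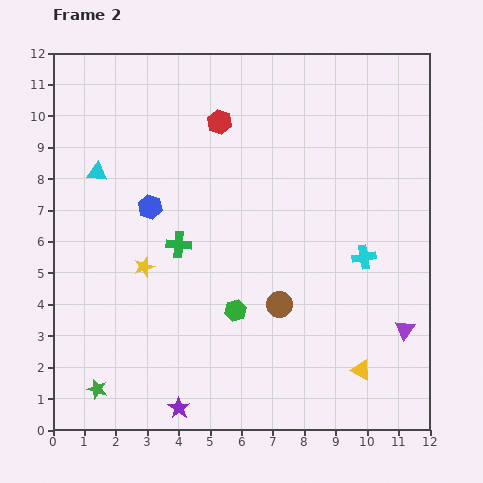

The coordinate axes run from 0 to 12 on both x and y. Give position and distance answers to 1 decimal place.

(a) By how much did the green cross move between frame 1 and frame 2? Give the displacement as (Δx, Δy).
(3.4, 2.3)

The green cross was at (0.6, 3.6) in frame 1 and (4.0, 5.9) in frame 2.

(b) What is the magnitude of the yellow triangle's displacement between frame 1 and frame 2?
1.0

The yellow triangle moved from (10.7, 1.4) to (9.8, 1.9), a distance of √(0.9² + 0.5²) ≈ 1.0.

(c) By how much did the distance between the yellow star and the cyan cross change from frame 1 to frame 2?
+1.1

Distance in frame 1: 5.9. Distance in frame 2: 7.0.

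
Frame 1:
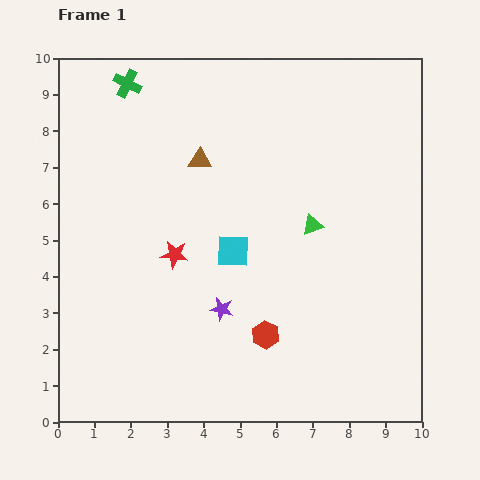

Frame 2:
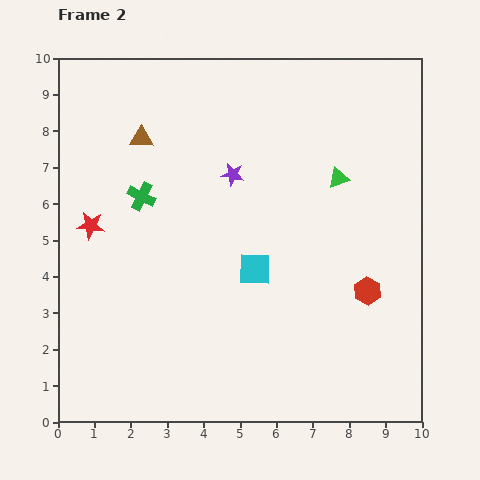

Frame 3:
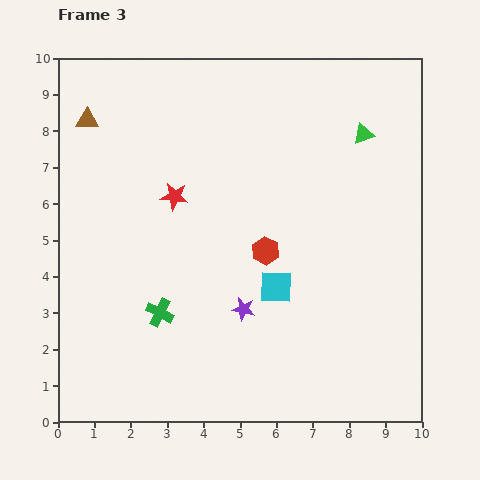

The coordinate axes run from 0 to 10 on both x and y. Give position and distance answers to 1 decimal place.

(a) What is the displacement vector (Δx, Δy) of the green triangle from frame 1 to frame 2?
(0.7, 1.3)

The green triangle was at (7.0, 5.4) in frame 1 and (7.7, 6.7) in frame 2.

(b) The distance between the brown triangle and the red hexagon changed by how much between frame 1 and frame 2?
+2.4

Distance in frame 1: 5.1. Distance in frame 2: 7.5.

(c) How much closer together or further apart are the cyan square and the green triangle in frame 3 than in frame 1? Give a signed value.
+2.5

Distance in frame 1: 2.3. Distance in frame 3: 4.8.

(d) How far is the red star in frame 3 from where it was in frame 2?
2.4

The red star moved from (0.9, 5.4) to (3.2, 6.2), a distance of √(2.3² + 0.8²) ≈ 2.4.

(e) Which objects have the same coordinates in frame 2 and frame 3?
none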